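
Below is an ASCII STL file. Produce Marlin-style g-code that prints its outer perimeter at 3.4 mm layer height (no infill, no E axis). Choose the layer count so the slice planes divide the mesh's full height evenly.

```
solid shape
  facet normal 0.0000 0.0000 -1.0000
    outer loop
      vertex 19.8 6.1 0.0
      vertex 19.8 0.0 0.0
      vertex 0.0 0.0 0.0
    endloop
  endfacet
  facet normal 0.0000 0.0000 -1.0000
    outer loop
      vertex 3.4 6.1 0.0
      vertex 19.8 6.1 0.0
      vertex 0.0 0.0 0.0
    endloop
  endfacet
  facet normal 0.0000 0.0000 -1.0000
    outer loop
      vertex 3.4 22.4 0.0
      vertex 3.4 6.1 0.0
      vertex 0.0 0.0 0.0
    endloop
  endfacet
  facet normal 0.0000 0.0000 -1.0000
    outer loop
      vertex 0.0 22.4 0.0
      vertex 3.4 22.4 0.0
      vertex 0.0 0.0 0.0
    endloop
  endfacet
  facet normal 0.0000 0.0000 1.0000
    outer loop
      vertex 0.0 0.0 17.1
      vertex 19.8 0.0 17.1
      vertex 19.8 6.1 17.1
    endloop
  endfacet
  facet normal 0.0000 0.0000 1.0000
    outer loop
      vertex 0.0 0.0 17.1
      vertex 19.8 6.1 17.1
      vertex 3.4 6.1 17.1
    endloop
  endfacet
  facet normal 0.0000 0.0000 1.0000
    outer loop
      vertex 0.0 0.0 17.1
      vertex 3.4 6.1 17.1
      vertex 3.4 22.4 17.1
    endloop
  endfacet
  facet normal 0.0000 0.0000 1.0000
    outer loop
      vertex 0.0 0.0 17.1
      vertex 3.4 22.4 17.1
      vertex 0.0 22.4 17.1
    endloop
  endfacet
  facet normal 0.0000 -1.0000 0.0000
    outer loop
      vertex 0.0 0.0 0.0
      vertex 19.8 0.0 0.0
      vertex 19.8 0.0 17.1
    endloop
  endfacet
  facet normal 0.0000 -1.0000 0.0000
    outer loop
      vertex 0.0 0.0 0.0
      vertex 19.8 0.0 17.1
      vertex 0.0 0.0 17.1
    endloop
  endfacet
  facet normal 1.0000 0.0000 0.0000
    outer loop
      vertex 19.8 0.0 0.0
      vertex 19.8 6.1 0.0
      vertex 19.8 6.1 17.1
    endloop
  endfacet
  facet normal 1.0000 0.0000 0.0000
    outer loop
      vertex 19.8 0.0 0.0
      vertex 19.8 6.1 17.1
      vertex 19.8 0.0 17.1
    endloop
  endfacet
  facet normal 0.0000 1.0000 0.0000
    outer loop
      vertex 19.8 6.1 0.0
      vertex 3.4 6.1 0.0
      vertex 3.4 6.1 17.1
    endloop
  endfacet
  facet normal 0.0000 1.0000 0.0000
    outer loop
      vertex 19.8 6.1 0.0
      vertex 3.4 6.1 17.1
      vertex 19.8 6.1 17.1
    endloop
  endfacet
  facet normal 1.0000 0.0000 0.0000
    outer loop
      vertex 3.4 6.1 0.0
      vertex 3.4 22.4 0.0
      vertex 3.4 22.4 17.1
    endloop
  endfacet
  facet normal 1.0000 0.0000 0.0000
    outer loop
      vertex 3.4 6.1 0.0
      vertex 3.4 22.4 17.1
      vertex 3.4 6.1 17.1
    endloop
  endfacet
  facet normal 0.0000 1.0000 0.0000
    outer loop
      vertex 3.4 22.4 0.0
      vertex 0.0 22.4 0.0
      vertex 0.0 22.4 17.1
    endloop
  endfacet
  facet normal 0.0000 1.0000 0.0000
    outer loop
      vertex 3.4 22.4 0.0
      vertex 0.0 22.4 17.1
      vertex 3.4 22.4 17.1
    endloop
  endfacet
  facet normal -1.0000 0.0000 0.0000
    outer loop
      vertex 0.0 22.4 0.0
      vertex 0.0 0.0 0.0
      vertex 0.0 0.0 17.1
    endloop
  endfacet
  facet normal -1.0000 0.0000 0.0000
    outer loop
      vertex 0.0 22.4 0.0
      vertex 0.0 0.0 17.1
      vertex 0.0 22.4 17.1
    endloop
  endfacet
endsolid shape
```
; perimeter-only toolpath
G21 ; units = mm
G90 ; absolute positioning
G28 ; home
; layer 1
G0 Z3.4
G0 X0.0 Y0.0
G1 X19.8 Y0.0
G1 X19.8 Y6.1
G1 X3.4 Y6.1
G1 X3.4 Y22.4
G1 X0.0 Y22.4
G1 X0.0 Y0.0
; layer 2
G0 Z6.8
G0 X0.0 Y0.0
G1 X19.8 Y0.0
G1 X19.8 Y6.1
G1 X3.4 Y6.1
G1 X3.4 Y22.4
G1 X0.0 Y22.4
G1 X0.0 Y0.0
; layer 3
G0 Z10.3
G0 X0.0 Y0.0
G1 X19.8 Y0.0
G1 X19.8 Y6.1
G1 X3.4 Y6.1
G1 X3.4 Y22.4
G1 X0.0 Y22.4
G1 X0.0 Y0.0
; layer 4
G0 Z13.7
G0 X0.0 Y0.0
G1 X19.8 Y0.0
G1 X19.8 Y6.1
G1 X3.4 Y6.1
G1 X3.4 Y22.4
G1 X0.0 Y22.4
G1 X0.0 Y0.0
; layer 5
G0 Z17.1
G0 X0.0 Y0.0
G1 X19.8 Y0.0
G1 X19.8 Y6.1
G1 X3.4 Y6.1
G1 X3.4 Y22.4
G1 X0.0 Y22.4
G1 X0.0 Y0.0
M2 ; end

The solid is an L-shaped prism: outer 19.8 × 22.4 mm, arm thicknesses ≈ 6.1 mm (horizontal) and 3.4 mm (vertical), extruded 17.1 mm in z. Slicing at Δz = 3.4 mm — 5 equal slices spanning the solid's height, so layer i sits at z = i·h/5 — gives 5 non-empty perimeters. Each is a 6-segment closed polygon; G0 lifts to the layer z and rapids to the start vertex, then G1 traces the edges.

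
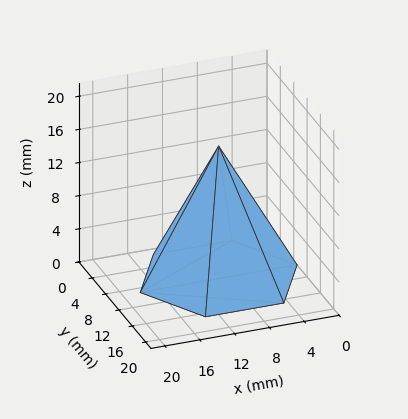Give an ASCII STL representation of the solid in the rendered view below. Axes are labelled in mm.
Reading the render: the shape is a regular 6-sided pyramid, base circumscribed radius ≈ 9 mm, apex at z ≈ 16 mm (dimensions read to the nearest mm from the axis ticks). For the STL, each face is triangulated and given an outward normal.

solid part
  facet normal 0.0000 0.0000 -1.0000
    outer loop
      vertex 4.50 16.79 0.00
      vertex 13.50 16.79 0.00
      vertex 18.00 9.00 0.00
    endloop
  endfacet
  facet normal 0.0000 0.0000 -1.0000
    outer loop
      vertex 0.00 9.00 0.00
      vertex 4.50 16.79 0.00
      vertex 18.00 9.00 0.00
    endloop
  endfacet
  facet normal 0.0000 0.0000 -1.0000
    outer loop
      vertex 4.50 1.21 0.00
      vertex 0.00 9.00 0.00
      vertex 18.00 9.00 0.00
    endloop
  endfacet
  facet normal 0.0000 0.0000 -1.0000
    outer loop
      vertex 13.50 1.21 0.00
      vertex 4.50 1.21 0.00
      vertex 18.00 9.00 0.00
    endloop
  endfacet
  facet normal 0.7785 0.4497 0.4379
    outer loop
      vertex 18.00 9.00 0.00
      vertex 13.50 16.79 0.00
      vertex 9.00 9.00 16.00
    endloop
  endfacet
  facet normal 0.0000 0.8991 0.4377
    outer loop
      vertex 13.50 16.79 0.00
      vertex 4.50 16.79 0.00
      vertex 9.00 9.00 16.00
    endloop
  endfacet
  facet normal -0.7785 0.4497 0.4379
    outer loop
      vertex 4.50 16.79 0.00
      vertex 0.00 9.00 0.00
      vertex 9.00 9.00 16.00
    endloop
  endfacet
  facet normal -0.7785 -0.4497 0.4379
    outer loop
      vertex 0.00 9.00 0.00
      vertex 4.50 1.21 0.00
      vertex 9.00 9.00 16.00
    endloop
  endfacet
  facet normal 0.0000 -0.8991 0.4377
    outer loop
      vertex 4.50 1.21 0.00
      vertex 13.50 1.21 0.00
      vertex 9.00 9.00 16.00
    endloop
  endfacet
  facet normal 0.7785 -0.4497 0.4379
    outer loop
      vertex 13.50 1.21 0.00
      vertex 18.00 9.00 0.00
      vertex 9.00 9.00 16.00
    endloop
  endfacet
endsolid part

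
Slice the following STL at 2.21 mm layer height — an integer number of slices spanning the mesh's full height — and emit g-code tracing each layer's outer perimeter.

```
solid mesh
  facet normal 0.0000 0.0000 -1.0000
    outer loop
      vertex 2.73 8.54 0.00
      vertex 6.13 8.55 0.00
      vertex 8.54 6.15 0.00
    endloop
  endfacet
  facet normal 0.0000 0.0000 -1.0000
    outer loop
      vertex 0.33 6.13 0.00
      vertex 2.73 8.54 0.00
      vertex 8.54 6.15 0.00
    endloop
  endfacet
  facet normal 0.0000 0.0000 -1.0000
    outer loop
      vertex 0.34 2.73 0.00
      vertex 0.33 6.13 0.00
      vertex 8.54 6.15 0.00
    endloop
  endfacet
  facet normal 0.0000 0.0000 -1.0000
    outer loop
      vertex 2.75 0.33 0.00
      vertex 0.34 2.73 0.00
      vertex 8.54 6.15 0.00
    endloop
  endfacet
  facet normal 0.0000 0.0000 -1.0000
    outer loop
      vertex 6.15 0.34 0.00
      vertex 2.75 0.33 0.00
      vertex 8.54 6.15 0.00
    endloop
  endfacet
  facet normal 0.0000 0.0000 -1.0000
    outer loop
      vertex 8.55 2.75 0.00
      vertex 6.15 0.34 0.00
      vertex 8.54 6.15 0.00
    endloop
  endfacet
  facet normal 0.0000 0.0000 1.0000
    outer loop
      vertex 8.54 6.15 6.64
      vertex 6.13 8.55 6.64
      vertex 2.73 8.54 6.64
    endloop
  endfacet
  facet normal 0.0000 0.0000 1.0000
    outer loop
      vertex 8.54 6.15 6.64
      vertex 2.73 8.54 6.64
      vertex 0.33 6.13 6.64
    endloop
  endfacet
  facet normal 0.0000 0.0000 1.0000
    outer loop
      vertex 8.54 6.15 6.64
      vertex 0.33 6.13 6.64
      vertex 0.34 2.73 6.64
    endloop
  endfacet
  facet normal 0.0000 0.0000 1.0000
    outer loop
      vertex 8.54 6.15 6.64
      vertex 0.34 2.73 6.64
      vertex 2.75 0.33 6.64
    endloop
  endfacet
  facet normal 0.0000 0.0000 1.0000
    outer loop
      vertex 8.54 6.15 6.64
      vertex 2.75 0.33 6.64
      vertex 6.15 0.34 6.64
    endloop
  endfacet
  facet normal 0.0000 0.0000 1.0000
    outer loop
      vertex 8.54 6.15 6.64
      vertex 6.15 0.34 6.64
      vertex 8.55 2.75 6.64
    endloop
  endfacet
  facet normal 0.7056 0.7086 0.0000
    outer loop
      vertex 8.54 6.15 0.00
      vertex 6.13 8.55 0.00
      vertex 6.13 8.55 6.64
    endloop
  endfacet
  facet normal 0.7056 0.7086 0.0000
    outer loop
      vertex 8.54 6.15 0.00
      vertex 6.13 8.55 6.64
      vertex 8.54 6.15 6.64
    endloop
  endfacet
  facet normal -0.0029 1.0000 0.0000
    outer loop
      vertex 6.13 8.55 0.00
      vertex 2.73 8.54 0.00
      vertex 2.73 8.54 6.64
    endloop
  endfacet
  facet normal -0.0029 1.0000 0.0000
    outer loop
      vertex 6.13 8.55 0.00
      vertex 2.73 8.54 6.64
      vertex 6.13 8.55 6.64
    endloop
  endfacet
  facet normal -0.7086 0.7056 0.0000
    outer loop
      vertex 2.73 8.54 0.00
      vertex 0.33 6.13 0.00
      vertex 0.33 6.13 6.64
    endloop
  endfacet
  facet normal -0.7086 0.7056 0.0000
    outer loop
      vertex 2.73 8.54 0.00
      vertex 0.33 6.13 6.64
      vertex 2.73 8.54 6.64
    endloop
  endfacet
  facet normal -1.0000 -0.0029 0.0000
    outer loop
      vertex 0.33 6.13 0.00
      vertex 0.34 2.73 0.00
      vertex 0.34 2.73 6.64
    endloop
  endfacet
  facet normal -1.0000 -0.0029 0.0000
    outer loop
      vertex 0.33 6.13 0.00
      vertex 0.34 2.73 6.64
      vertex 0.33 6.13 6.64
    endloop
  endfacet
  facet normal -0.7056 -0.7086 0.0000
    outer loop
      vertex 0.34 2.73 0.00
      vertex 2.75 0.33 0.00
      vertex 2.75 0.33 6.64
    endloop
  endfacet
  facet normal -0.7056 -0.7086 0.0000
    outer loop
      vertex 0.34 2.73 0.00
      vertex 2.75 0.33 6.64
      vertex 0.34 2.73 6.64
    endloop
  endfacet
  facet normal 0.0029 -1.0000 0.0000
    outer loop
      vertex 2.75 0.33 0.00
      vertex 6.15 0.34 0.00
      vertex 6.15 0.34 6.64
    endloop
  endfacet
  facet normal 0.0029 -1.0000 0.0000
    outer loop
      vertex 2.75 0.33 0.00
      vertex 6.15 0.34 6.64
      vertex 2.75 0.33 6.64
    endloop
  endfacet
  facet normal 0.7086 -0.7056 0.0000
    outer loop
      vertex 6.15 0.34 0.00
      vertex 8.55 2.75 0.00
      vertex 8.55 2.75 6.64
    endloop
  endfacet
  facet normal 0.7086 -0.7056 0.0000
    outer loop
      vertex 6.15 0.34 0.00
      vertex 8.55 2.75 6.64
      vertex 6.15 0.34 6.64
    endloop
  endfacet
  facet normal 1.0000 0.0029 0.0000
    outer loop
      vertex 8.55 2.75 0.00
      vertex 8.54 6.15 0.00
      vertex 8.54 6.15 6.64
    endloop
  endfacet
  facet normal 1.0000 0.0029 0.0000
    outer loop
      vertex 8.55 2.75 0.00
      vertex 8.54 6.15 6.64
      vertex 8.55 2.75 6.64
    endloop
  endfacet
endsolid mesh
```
; perimeter-only toolpath
G21 ; units = mm
G90 ; absolute positioning
G28 ; home
; layer 1
G0 Z2.21
G0 X8.54 Y6.15
G1 X6.13 Y8.55
G1 X2.73 Y8.54
G1 X0.33 Y6.13
G1 X0.34 Y2.73
G1 X2.75 Y0.33
G1 X6.15 Y0.34
G1 X8.55 Y2.75
G1 X8.54 Y6.15
; layer 2
G0 Z4.43
G0 X8.54 Y6.15
G1 X6.13 Y8.55
G1 X2.73 Y8.54
G1 X0.33 Y6.13
G1 X0.34 Y2.73
G1 X2.75 Y0.33
G1 X6.15 Y0.34
G1 X8.55 Y2.75
G1 X8.54 Y6.15
; layer 3
G0 Z6.64
G0 X8.54 Y6.15
G1 X6.13 Y8.55
G1 X2.73 Y8.54
G1 X0.33 Y6.13
G1 X0.34 Y2.73
G1 X2.75 Y0.33
G1 X6.15 Y0.34
G1 X8.55 Y2.75
G1 X8.54 Y6.15
M2 ; end

The solid is a regular 8-sided prism (a cylinder approximated with 8 flat sides), circumscribed radius ≈ 4.44 mm, height ≈ 6.64 mm. Slicing at Δz = 2.21 mm — 3 equal slices spanning the solid's height, so layer i sits at z = i·h/3 — gives 3 non-empty perimeters. Each is a 8-segment closed polygon; G0 lifts to the layer z and rapids to the start vertex, then G1 traces the edges.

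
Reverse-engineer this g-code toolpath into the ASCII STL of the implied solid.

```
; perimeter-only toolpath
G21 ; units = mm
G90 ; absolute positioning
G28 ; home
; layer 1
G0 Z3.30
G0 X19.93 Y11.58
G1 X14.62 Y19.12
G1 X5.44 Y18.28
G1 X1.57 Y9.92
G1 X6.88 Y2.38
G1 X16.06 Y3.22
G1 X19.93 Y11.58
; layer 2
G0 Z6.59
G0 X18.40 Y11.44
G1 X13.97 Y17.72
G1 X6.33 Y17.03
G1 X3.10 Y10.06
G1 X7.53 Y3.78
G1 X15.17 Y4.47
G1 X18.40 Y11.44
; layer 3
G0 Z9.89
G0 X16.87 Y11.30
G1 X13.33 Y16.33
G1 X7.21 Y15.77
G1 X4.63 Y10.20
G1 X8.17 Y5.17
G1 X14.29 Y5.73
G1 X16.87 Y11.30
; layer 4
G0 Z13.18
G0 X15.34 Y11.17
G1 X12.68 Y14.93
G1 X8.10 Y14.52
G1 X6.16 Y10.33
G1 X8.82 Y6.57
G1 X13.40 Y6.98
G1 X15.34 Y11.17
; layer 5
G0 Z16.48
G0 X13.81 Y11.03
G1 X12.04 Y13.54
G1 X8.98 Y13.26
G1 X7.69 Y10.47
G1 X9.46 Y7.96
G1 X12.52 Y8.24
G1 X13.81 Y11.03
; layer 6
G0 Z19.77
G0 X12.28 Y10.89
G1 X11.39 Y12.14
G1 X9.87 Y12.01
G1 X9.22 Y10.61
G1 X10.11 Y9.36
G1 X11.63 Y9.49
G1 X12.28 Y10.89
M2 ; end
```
solid part
  facet normal 0.0000 0.0000 -1.0000
    outer loop
      vertex 4.56 19.54 0.00
      vertex 15.26 20.51 0.00
      vertex 21.46 11.72 0.00
    endloop
  endfacet
  facet normal 0.0000 0.0000 -1.0000
    outer loop
      vertex 0.04 9.78 0.00
      vertex 4.56 19.54 0.00
      vertex 21.46 11.72 0.00
    endloop
  endfacet
  facet normal 0.0000 0.0000 -1.0000
    outer loop
      vertex 6.24 0.99 0.00
      vertex 0.04 9.78 0.00
      vertex 21.46 11.72 0.00
    endloop
  endfacet
  facet normal 0.0000 0.0000 -1.0000
    outer loop
      vertex 16.94 1.96 0.00
      vertex 6.24 0.99 0.00
      vertex 21.46 11.72 0.00
    endloop
  endfacet
  facet normal 0.7578 0.5345 0.3743
    outer loop
      vertex 21.46 11.72 0.00
      vertex 15.26 20.51 0.00
      vertex 10.75 10.75 23.07
    endloop
  endfacet
  facet normal -0.0837 0.9235 0.3743
    outer loop
      vertex 15.26 20.51 0.00
      vertex 4.56 19.54 0.00
      vertex 10.75 10.75 23.07
    endloop
  endfacet
  facet normal -0.8415 0.3897 0.3743
    outer loop
      vertex 4.56 19.54 0.00
      vertex 0.04 9.78 0.00
      vertex 10.75 10.75 23.07
    endloop
  endfacet
  facet normal -0.7578 -0.5345 0.3743
    outer loop
      vertex 0.04 9.78 0.00
      vertex 6.24 0.99 0.00
      vertex 10.75 10.75 23.07
    endloop
  endfacet
  facet normal 0.0837 -0.9235 0.3743
    outer loop
      vertex 6.24 0.99 0.00
      vertex 16.94 1.96 0.00
      vertex 10.75 10.75 23.07
    endloop
  endfacet
  facet normal 0.8415 -0.3897 0.3743
    outer loop
      vertex 16.94 1.96 0.00
      vertex 21.46 11.72 0.00
      vertex 10.75 10.75 23.07
    endloop
  endfacet
endsolid part

The G0 Z moves step by Δz≈3.30 mm. The G1 loops shrink linearly with z, so the solid tapers from its base footprint up to z≈23.1. Closing with a flat bottom cap and the tapered top and triangulating gives 10 facets — a regular 6-sided pyramid, base circumscribed radius ≈ 10.8 mm, apex at z ≈ 23.1 mm.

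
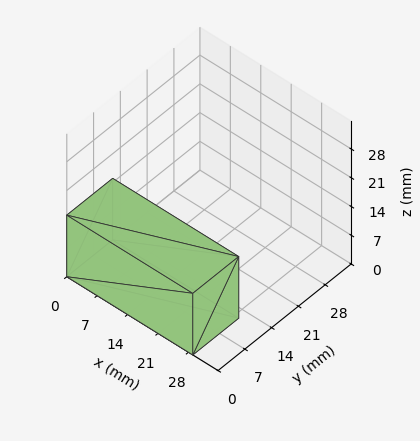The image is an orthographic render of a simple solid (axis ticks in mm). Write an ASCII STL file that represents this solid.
Reading the render: the shape is a rectangular box, roughly 29 × 12 mm footprint and 15 mm tall (dimensions read to the nearest mm from the axis ticks). For the STL, each face is triangulated and given an outward normal.

solid part
  facet normal 0.0000 0.0000 -1.0000
    outer loop
      vertex 29.00 12.00 0.00
      vertex 29.00 0.00 0.00
      vertex 0.00 0.00 0.00
    endloop
  endfacet
  facet normal 0.0000 0.0000 -1.0000
    outer loop
      vertex 0.00 12.00 0.00
      vertex 29.00 12.00 0.00
      vertex 0.00 0.00 0.00
    endloop
  endfacet
  facet normal 0.0000 0.0000 1.0000
    outer loop
      vertex 0.00 0.00 15.00
      vertex 29.00 0.00 15.00
      vertex 29.00 12.00 15.00
    endloop
  endfacet
  facet normal 0.0000 0.0000 1.0000
    outer loop
      vertex 0.00 0.00 15.00
      vertex 29.00 12.00 15.00
      vertex 0.00 12.00 15.00
    endloop
  endfacet
  facet normal 0.0000 -1.0000 0.0000
    outer loop
      vertex 0.00 0.00 0.00
      vertex 29.00 0.00 0.00
      vertex 29.00 0.00 15.00
    endloop
  endfacet
  facet normal 0.0000 -1.0000 0.0000
    outer loop
      vertex 0.00 0.00 0.00
      vertex 29.00 0.00 15.00
      vertex 0.00 0.00 15.00
    endloop
  endfacet
  facet normal 0.0000 1.0000 0.0000
    outer loop
      vertex 29.00 12.00 15.00
      vertex 29.00 12.00 0.00
      vertex 0.00 12.00 0.00
    endloop
  endfacet
  facet normal 0.0000 1.0000 0.0000
    outer loop
      vertex 0.00 12.00 15.00
      vertex 29.00 12.00 15.00
      vertex 0.00 12.00 0.00
    endloop
  endfacet
  facet normal -1.0000 0.0000 0.0000
    outer loop
      vertex 0.00 12.00 15.00
      vertex 0.00 12.00 0.00
      vertex 0.00 0.00 0.00
    endloop
  endfacet
  facet normal -1.0000 0.0000 0.0000
    outer loop
      vertex 0.00 0.00 15.00
      vertex 0.00 12.00 15.00
      vertex 0.00 0.00 0.00
    endloop
  endfacet
  facet normal 1.0000 0.0000 0.0000
    outer loop
      vertex 29.00 0.00 0.00
      vertex 29.00 12.00 0.00
      vertex 29.00 12.00 15.00
    endloop
  endfacet
  facet normal 1.0000 0.0000 0.0000
    outer loop
      vertex 29.00 0.00 0.00
      vertex 29.00 12.00 15.00
      vertex 29.00 0.00 15.00
    endloop
  endfacet
endsolid part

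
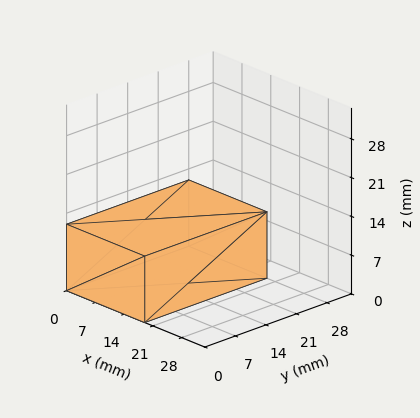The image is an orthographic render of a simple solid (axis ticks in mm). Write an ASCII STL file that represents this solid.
Reading the render: the shape is a rectangular box, roughly 19 × 28 mm footprint and 12 mm tall (dimensions read to the nearest mm from the axis ticks). For the STL, each face is triangulated and given an outward normal.

solid part
  facet normal 0.0000 0.0000 -1.0000
    outer loop
      vertex 19.0 28.0 0.0
      vertex 19.0 0.0 0.0
      vertex 0.0 0.0 0.0
    endloop
  endfacet
  facet normal 0.0000 0.0000 -1.0000
    outer loop
      vertex 0.0 28.0 0.0
      vertex 19.0 28.0 0.0
      vertex 0.0 0.0 0.0
    endloop
  endfacet
  facet normal 0.0000 0.0000 1.0000
    outer loop
      vertex 0.0 0.0 12.0
      vertex 19.0 0.0 12.0
      vertex 19.0 28.0 12.0
    endloop
  endfacet
  facet normal 0.0000 0.0000 1.0000
    outer loop
      vertex 0.0 0.0 12.0
      vertex 19.0 28.0 12.0
      vertex 0.0 28.0 12.0
    endloop
  endfacet
  facet normal 0.0000 -1.0000 0.0000
    outer loop
      vertex 0.0 0.0 0.0
      vertex 19.0 0.0 0.0
      vertex 19.0 0.0 12.0
    endloop
  endfacet
  facet normal 0.0000 -1.0000 0.0000
    outer loop
      vertex 0.0 0.0 0.0
      vertex 19.0 0.0 12.0
      vertex 0.0 0.0 12.0
    endloop
  endfacet
  facet normal 0.0000 1.0000 0.0000
    outer loop
      vertex 19.0 28.0 12.0
      vertex 19.0 28.0 0.0
      vertex 0.0 28.0 0.0
    endloop
  endfacet
  facet normal 0.0000 1.0000 0.0000
    outer loop
      vertex 0.0 28.0 12.0
      vertex 19.0 28.0 12.0
      vertex 0.0 28.0 0.0
    endloop
  endfacet
  facet normal -1.0000 0.0000 0.0000
    outer loop
      vertex 0.0 28.0 12.0
      vertex 0.0 28.0 0.0
      vertex 0.0 0.0 0.0
    endloop
  endfacet
  facet normal -1.0000 0.0000 0.0000
    outer loop
      vertex 0.0 0.0 12.0
      vertex 0.0 28.0 12.0
      vertex 0.0 0.0 0.0
    endloop
  endfacet
  facet normal 1.0000 0.0000 0.0000
    outer loop
      vertex 19.0 0.0 0.0
      vertex 19.0 28.0 0.0
      vertex 19.0 28.0 12.0
    endloop
  endfacet
  facet normal 1.0000 0.0000 0.0000
    outer loop
      vertex 19.0 0.0 0.0
      vertex 19.0 28.0 12.0
      vertex 19.0 0.0 12.0
    endloop
  endfacet
endsolid part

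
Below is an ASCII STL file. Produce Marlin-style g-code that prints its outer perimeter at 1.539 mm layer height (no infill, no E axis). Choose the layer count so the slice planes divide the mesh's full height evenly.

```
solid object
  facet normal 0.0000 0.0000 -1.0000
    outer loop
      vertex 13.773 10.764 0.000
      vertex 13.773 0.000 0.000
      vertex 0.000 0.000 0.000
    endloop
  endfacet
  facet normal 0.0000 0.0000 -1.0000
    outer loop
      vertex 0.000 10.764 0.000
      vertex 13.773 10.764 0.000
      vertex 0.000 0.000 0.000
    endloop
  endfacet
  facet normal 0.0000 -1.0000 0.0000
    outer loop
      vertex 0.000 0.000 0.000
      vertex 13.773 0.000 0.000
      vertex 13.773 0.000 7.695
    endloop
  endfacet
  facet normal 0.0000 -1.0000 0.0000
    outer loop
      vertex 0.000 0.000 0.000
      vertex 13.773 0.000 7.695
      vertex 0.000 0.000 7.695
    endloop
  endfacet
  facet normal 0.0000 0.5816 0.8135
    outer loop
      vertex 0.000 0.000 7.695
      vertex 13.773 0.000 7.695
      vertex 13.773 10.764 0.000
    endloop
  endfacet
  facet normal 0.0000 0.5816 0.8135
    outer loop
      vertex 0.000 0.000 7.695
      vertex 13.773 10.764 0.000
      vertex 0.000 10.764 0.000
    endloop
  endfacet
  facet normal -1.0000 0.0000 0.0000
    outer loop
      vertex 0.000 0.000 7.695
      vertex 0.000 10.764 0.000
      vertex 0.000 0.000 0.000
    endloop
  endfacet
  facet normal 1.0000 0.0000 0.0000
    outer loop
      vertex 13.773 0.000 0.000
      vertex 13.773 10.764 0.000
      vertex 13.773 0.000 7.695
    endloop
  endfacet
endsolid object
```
; perimeter-only toolpath
G21 ; units = mm
G90 ; absolute positioning
G28 ; home
; layer 1
G0 Z1.539
G0 X0.000 Y0.000
G1 X13.773 Y0.000
G1 X13.773 Y8.611
G1 X0.000 Y8.611
G1 X0.000 Y0.000
; layer 2
G0 Z3.078
G0 X0.000 Y0.000
G1 X13.773 Y0.000
G1 X13.773 Y6.458
G1 X0.000 Y6.458
G1 X0.000 Y0.000
; layer 3
G0 Z4.617
G0 X0.000 Y0.000
G1 X13.773 Y0.000
G1 X13.773 Y4.306
G1 X0.000 Y4.306
G1 X0.000 Y0.000
; layer 4
G0 Z6.156
G0 X0.000 Y0.000
G1 X13.773 Y0.000
G1 X13.773 Y2.153
G1 X0.000 Y2.153
G1 X0.000 Y0.000
M2 ; end

The solid is a wedge (ramp): 13.8 × 10.8 mm base, rising to 7.7 mm along the y=0 edge and sloping linearly to z=0 at y=10.8. Slicing at Δz = 1.539 mm — 5 equal slices spanning the solid's height, so layer i sits at z = i·h/5 — gives 4 non-empty perimeters. Each is a 4-segment closed polygon; G0 lifts to the layer z and rapids to the start vertex, then G1 traces the edges. The cross-section shrinks linearly with z (the slice at the apex is degenerate and omitted).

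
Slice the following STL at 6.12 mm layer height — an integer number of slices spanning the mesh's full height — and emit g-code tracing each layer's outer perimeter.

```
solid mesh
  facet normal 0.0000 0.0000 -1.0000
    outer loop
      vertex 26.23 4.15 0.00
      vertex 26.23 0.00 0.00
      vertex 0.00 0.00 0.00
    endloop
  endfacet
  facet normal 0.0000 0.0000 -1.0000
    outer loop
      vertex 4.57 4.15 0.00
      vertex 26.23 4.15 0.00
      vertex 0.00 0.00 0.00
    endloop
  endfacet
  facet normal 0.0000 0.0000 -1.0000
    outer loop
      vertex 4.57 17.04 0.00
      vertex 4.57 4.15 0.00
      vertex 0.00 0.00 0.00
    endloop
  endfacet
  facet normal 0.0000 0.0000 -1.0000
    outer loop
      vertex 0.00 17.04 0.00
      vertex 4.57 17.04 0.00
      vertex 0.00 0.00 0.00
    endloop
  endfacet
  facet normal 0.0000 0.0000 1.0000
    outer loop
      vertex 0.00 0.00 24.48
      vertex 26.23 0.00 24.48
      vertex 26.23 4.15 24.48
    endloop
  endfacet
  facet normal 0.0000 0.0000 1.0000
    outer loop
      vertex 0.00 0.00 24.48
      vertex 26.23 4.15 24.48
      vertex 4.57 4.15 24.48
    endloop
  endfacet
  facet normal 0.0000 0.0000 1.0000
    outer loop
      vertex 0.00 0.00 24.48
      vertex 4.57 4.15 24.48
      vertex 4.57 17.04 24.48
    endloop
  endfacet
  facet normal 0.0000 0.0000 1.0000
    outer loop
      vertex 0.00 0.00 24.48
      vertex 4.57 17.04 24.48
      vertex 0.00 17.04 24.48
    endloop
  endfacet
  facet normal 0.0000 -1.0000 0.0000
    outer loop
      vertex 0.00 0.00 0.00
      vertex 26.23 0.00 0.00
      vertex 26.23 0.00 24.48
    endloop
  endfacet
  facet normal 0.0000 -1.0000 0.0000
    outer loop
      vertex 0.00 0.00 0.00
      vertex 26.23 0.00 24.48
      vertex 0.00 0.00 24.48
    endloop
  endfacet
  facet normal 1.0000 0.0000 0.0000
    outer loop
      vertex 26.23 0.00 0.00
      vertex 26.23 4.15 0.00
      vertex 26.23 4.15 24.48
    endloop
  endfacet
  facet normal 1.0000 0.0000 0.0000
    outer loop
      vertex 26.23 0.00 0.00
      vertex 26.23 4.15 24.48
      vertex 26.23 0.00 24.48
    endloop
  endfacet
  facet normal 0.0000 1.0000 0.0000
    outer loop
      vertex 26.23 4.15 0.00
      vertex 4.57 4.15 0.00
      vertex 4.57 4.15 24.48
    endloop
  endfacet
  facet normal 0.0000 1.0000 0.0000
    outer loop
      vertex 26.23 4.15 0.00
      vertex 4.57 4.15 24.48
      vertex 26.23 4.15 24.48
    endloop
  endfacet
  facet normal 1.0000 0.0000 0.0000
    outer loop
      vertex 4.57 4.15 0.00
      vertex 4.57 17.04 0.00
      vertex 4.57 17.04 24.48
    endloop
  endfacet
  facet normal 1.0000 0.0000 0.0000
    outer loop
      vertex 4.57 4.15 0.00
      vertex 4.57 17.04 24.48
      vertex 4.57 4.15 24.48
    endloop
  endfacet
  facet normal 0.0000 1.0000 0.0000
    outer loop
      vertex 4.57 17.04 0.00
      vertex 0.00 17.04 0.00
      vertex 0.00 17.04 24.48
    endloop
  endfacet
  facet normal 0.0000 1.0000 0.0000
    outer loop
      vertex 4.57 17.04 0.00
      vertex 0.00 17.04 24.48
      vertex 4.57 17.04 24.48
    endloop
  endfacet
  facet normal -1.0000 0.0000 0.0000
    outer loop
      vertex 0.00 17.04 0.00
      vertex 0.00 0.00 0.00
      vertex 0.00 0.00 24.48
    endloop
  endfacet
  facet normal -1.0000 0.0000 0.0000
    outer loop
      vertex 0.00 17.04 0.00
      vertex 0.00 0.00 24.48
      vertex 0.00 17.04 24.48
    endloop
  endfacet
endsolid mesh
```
; perimeter-only toolpath
G21 ; units = mm
G90 ; absolute positioning
G28 ; home
; layer 1
G0 Z6.12
G0 X0.00 Y0.00
G1 X26.23 Y0.00
G1 X26.23 Y4.15
G1 X4.57 Y4.15
G1 X4.57 Y17.04
G1 X0.00 Y17.04
G1 X0.00 Y0.00
; layer 2
G0 Z12.24
G0 X0.00 Y0.00
G1 X26.23 Y0.00
G1 X26.23 Y4.15
G1 X4.57 Y4.15
G1 X4.57 Y17.04
G1 X0.00 Y17.04
G1 X0.00 Y0.00
; layer 3
G0 Z18.36
G0 X0.00 Y0.00
G1 X26.23 Y0.00
G1 X26.23 Y4.15
G1 X4.57 Y4.15
G1 X4.57 Y17.04
G1 X0.00 Y17.04
G1 X0.00 Y0.00
; layer 4
G0 Z24.48
G0 X0.00 Y0.00
G1 X26.23 Y0.00
G1 X26.23 Y4.15
G1 X4.57 Y4.15
G1 X4.57 Y17.04
G1 X0.00 Y17.04
G1 X0.00 Y0.00
M2 ; end

The solid is an L-shaped prism: outer 26.2 × 17 mm, arm thicknesses ≈ 4.15 mm (horizontal) and 4.57 mm (vertical), extruded 24.5 mm in z. Slicing at Δz = 6.12 mm — 4 equal slices spanning the solid's height, so layer i sits at z = i·h/4 — gives 4 non-empty perimeters. Each is a 6-segment closed polygon; G0 lifts to the layer z and rapids to the start vertex, then G1 traces the edges.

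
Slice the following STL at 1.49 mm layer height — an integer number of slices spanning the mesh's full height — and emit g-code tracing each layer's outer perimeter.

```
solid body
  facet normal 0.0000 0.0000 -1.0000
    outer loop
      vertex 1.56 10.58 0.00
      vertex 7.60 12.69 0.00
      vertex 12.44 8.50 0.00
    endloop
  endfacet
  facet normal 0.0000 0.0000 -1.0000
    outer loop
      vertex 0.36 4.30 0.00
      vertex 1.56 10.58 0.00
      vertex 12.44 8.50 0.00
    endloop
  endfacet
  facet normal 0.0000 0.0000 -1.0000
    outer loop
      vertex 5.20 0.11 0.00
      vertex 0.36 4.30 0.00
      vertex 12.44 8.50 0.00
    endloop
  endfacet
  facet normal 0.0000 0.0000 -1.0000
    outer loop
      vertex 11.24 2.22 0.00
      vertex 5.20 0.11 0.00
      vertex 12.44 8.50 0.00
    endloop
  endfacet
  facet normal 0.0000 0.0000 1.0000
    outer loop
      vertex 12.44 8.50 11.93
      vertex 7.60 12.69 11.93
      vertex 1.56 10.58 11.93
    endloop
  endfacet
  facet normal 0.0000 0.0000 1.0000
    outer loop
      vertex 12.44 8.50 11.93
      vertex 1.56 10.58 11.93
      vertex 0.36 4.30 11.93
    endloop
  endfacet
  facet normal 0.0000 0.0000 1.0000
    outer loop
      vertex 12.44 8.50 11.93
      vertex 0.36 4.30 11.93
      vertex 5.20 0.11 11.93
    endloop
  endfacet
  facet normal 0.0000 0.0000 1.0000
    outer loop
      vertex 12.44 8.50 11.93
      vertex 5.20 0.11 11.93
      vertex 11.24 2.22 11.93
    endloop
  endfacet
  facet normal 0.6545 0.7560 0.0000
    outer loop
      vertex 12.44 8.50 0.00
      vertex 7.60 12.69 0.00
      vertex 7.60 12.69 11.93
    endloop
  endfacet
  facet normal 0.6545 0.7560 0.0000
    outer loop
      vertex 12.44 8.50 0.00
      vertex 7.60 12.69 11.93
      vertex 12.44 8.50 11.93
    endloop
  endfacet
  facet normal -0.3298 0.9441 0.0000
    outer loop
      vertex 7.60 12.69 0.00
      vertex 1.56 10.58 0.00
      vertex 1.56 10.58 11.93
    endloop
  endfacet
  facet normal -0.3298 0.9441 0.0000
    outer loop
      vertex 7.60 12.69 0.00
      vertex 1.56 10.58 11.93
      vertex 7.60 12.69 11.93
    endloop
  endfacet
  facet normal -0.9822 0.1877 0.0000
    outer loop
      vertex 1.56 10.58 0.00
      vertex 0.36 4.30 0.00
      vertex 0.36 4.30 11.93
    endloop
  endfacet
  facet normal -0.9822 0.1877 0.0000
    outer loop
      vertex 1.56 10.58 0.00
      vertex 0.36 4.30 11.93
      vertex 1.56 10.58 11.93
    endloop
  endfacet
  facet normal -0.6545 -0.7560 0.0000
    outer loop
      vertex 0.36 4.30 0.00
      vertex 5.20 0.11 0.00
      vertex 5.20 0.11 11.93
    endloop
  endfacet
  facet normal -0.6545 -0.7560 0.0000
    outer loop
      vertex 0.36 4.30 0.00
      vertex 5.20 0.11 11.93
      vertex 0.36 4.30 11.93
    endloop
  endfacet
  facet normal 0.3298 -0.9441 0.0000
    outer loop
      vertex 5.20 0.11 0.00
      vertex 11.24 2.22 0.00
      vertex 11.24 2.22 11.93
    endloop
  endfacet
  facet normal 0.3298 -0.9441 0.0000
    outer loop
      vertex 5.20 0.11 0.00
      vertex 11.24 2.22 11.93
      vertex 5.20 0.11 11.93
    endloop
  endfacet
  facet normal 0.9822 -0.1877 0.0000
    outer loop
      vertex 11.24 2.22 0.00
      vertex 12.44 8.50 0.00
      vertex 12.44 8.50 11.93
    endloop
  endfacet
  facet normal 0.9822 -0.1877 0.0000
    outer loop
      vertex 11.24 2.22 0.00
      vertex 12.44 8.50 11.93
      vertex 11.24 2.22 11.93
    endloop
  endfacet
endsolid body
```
; perimeter-only toolpath
G21 ; units = mm
G90 ; absolute positioning
G28 ; home
; layer 1
G0 Z1.49
G0 X12.44 Y8.50
G1 X7.60 Y12.69
G1 X1.56 Y10.58
G1 X0.36 Y4.30
G1 X5.20 Y0.11
G1 X11.24 Y2.22
G1 X12.44 Y8.50
; layer 2
G0 Z2.98
G0 X12.44 Y8.50
G1 X7.60 Y12.69
G1 X1.56 Y10.58
G1 X0.36 Y4.30
G1 X5.20 Y0.11
G1 X11.24 Y2.22
G1 X12.44 Y8.50
; layer 3
G0 Z4.47
G0 X12.44 Y8.50
G1 X7.60 Y12.69
G1 X1.56 Y10.58
G1 X0.36 Y4.30
G1 X5.20 Y0.11
G1 X11.24 Y2.22
G1 X12.44 Y8.50
; layer 4
G0 Z5.96
G0 X12.44 Y8.50
G1 X7.60 Y12.69
G1 X1.56 Y10.58
G1 X0.36 Y4.30
G1 X5.20 Y0.11
G1 X11.24 Y2.22
G1 X12.44 Y8.50
; layer 5
G0 Z7.46
G0 X12.44 Y8.50
G1 X7.60 Y12.69
G1 X1.56 Y10.58
G1 X0.36 Y4.30
G1 X5.20 Y0.11
G1 X11.24 Y2.22
G1 X12.44 Y8.50
; layer 6
G0 Z8.95
G0 X12.44 Y8.50
G1 X7.60 Y12.69
G1 X1.56 Y10.58
G1 X0.36 Y4.30
G1 X5.20 Y0.11
G1 X11.24 Y2.22
G1 X12.44 Y8.50
; layer 7
G0 Z10.44
G0 X12.44 Y8.50
G1 X7.60 Y12.69
G1 X1.56 Y10.58
G1 X0.36 Y4.30
G1 X5.20 Y0.11
G1 X11.24 Y2.22
G1 X12.44 Y8.50
; layer 8
G0 Z11.93
G0 X12.44 Y8.50
G1 X7.60 Y12.69
G1 X1.56 Y10.58
G1 X0.36 Y4.30
G1 X5.20 Y0.11
G1 X11.24 Y2.22
G1 X12.44 Y8.50
M2 ; end

The solid is a regular 6-sided prism (a cylinder approximated with 6 flat sides), circumscribed radius ≈ 6.4 mm, height ≈ 11.9 mm. Slicing at Δz = 1.49 mm — 8 equal slices spanning the solid's height, so layer i sits at z = i·h/8 — gives 8 non-empty perimeters. Each is a 6-segment closed polygon; G0 lifts to the layer z and rapids to the start vertex, then G1 traces the edges.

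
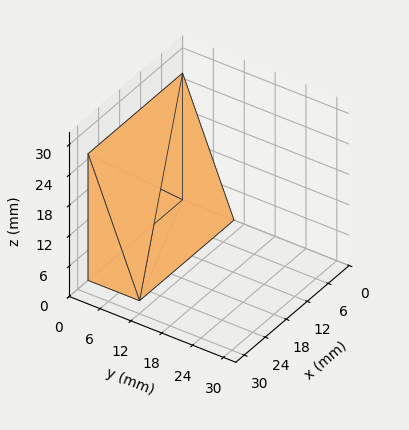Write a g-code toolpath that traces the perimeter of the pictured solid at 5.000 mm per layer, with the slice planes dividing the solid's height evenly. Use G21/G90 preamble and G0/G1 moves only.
Reading the render: the shape is a wedge (ramp): 27 × 10 mm base, rising to 25 mm along the y=0 edge and sloping linearly to z=0 at y=10 (dimensions read to the nearest mm from the axis ticks). For the g-code, the solid's height is divided into equal slices at the stated Δz and each level perimeter traced with G1 moves after a G0 lift.

; perimeter-only toolpath
G21 ; units = mm
G90 ; absolute positioning
G28 ; home
; layer 1
G0 Z5.000
G0 X0.000 Y0.000
G1 X27.000 Y0.000
G1 X27.000 Y8.000
G1 X0.000 Y8.000
G1 X0.000 Y0.000
; layer 2
G0 Z10.000
G0 X0.000 Y0.000
G1 X27.000 Y0.000
G1 X27.000 Y6.000
G1 X0.000 Y6.000
G1 X0.000 Y0.000
; layer 3
G0 Z15.000
G0 X0.000 Y0.000
G1 X27.000 Y0.000
G1 X27.000 Y4.000
G1 X0.000 Y4.000
G1 X0.000 Y0.000
; layer 4
G0 Z20.000
G0 X0.000 Y0.000
G1 X27.000 Y0.000
G1 X27.000 Y2.000
G1 X0.000 Y2.000
G1 X0.000 Y0.000
M2 ; end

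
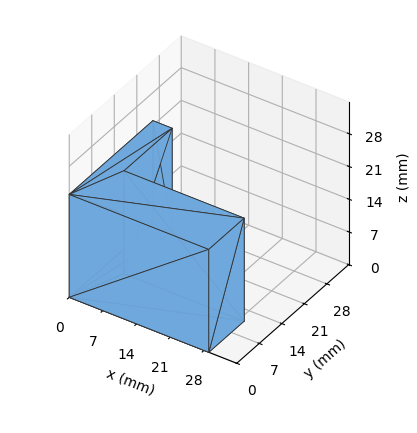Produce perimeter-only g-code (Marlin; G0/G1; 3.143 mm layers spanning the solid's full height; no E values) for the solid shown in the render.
Reading the render: the shape is an L-shaped prism: outer 29 × 26 mm, arm thicknesses ≈ 11 mm (horizontal) and 4 mm (vertical), extruded 22 mm in z (dimensions read to the nearest mm from the axis ticks). For the g-code, the solid's height is divided into equal slices at the stated Δz and each level perimeter traced with G1 moves after a G0 lift.

; perimeter-only toolpath
G21 ; units = mm
G90 ; absolute positioning
G28 ; home
; layer 1
G0 Z3.143
G0 X0.000 Y0.000
G1 X29.000 Y0.000
G1 X29.000 Y11.000
G1 X4.000 Y11.000
G1 X4.000 Y26.000
G1 X0.000 Y26.000
G1 X0.000 Y0.000
; layer 2
G0 Z6.286
G0 X0.000 Y0.000
G1 X29.000 Y0.000
G1 X29.000 Y11.000
G1 X4.000 Y11.000
G1 X4.000 Y26.000
G1 X0.000 Y26.000
G1 X0.000 Y0.000
; layer 3
G0 Z9.429
G0 X0.000 Y0.000
G1 X29.000 Y0.000
G1 X29.000 Y11.000
G1 X4.000 Y11.000
G1 X4.000 Y26.000
G1 X0.000 Y26.000
G1 X0.000 Y0.000
; layer 4
G0 Z12.571
G0 X0.000 Y0.000
G1 X29.000 Y0.000
G1 X29.000 Y11.000
G1 X4.000 Y11.000
G1 X4.000 Y26.000
G1 X0.000 Y26.000
G1 X0.000 Y0.000
; layer 5
G0 Z15.714
G0 X0.000 Y0.000
G1 X29.000 Y0.000
G1 X29.000 Y11.000
G1 X4.000 Y11.000
G1 X4.000 Y26.000
G1 X0.000 Y26.000
G1 X0.000 Y0.000
; layer 6
G0 Z18.857
G0 X0.000 Y0.000
G1 X29.000 Y0.000
G1 X29.000 Y11.000
G1 X4.000 Y11.000
G1 X4.000 Y26.000
G1 X0.000 Y26.000
G1 X0.000 Y0.000
; layer 7
G0 Z22.000
G0 X0.000 Y0.000
G1 X29.000 Y0.000
G1 X29.000 Y11.000
G1 X4.000 Y11.000
G1 X4.000 Y26.000
G1 X0.000 Y26.000
G1 X0.000 Y0.000
M2 ; end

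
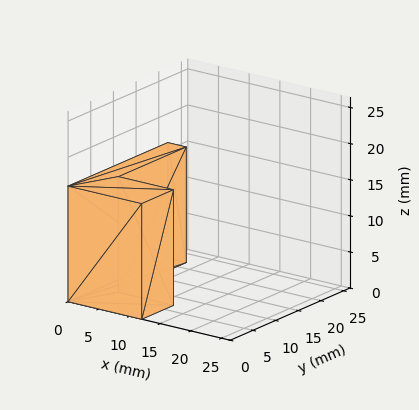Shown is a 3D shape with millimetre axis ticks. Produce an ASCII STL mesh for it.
Reading the render: the shape is an L-shaped prism: outer 12 × 22 mm, arm thicknesses ≈ 7 mm (horizontal) and 3 mm (vertical), extruded 16 mm in z (dimensions read to the nearest mm from the axis ticks). For the STL, each face is triangulated and given an outward normal.

solid part
  facet normal 0.0000 0.0000 -1.0000
    outer loop
      vertex 12.00 7.00 0.00
      vertex 12.00 0.00 0.00
      vertex 0.00 0.00 0.00
    endloop
  endfacet
  facet normal 0.0000 0.0000 -1.0000
    outer loop
      vertex 3.00 7.00 0.00
      vertex 12.00 7.00 0.00
      vertex 0.00 0.00 0.00
    endloop
  endfacet
  facet normal 0.0000 0.0000 -1.0000
    outer loop
      vertex 3.00 22.00 0.00
      vertex 3.00 7.00 0.00
      vertex 0.00 0.00 0.00
    endloop
  endfacet
  facet normal 0.0000 0.0000 -1.0000
    outer loop
      vertex 0.00 22.00 0.00
      vertex 3.00 22.00 0.00
      vertex 0.00 0.00 0.00
    endloop
  endfacet
  facet normal 0.0000 0.0000 1.0000
    outer loop
      vertex 0.00 0.00 16.00
      vertex 12.00 0.00 16.00
      vertex 12.00 7.00 16.00
    endloop
  endfacet
  facet normal 0.0000 0.0000 1.0000
    outer loop
      vertex 0.00 0.00 16.00
      vertex 12.00 7.00 16.00
      vertex 3.00 7.00 16.00
    endloop
  endfacet
  facet normal 0.0000 0.0000 1.0000
    outer loop
      vertex 0.00 0.00 16.00
      vertex 3.00 7.00 16.00
      vertex 3.00 22.00 16.00
    endloop
  endfacet
  facet normal 0.0000 0.0000 1.0000
    outer loop
      vertex 0.00 0.00 16.00
      vertex 3.00 22.00 16.00
      vertex 0.00 22.00 16.00
    endloop
  endfacet
  facet normal 0.0000 -1.0000 0.0000
    outer loop
      vertex 0.00 0.00 0.00
      vertex 12.00 0.00 0.00
      vertex 12.00 0.00 16.00
    endloop
  endfacet
  facet normal 0.0000 -1.0000 0.0000
    outer loop
      vertex 0.00 0.00 0.00
      vertex 12.00 0.00 16.00
      vertex 0.00 0.00 16.00
    endloop
  endfacet
  facet normal 1.0000 0.0000 0.0000
    outer loop
      vertex 12.00 0.00 0.00
      vertex 12.00 7.00 0.00
      vertex 12.00 7.00 16.00
    endloop
  endfacet
  facet normal 1.0000 0.0000 0.0000
    outer loop
      vertex 12.00 0.00 0.00
      vertex 12.00 7.00 16.00
      vertex 12.00 0.00 16.00
    endloop
  endfacet
  facet normal 0.0000 1.0000 0.0000
    outer loop
      vertex 12.00 7.00 0.00
      vertex 3.00 7.00 0.00
      vertex 3.00 7.00 16.00
    endloop
  endfacet
  facet normal 0.0000 1.0000 0.0000
    outer loop
      vertex 12.00 7.00 0.00
      vertex 3.00 7.00 16.00
      vertex 12.00 7.00 16.00
    endloop
  endfacet
  facet normal 1.0000 0.0000 0.0000
    outer loop
      vertex 3.00 7.00 0.00
      vertex 3.00 22.00 0.00
      vertex 3.00 22.00 16.00
    endloop
  endfacet
  facet normal 1.0000 0.0000 0.0000
    outer loop
      vertex 3.00 7.00 0.00
      vertex 3.00 22.00 16.00
      vertex 3.00 7.00 16.00
    endloop
  endfacet
  facet normal 0.0000 1.0000 0.0000
    outer loop
      vertex 3.00 22.00 0.00
      vertex 0.00 22.00 0.00
      vertex 0.00 22.00 16.00
    endloop
  endfacet
  facet normal 0.0000 1.0000 0.0000
    outer loop
      vertex 3.00 22.00 0.00
      vertex 0.00 22.00 16.00
      vertex 3.00 22.00 16.00
    endloop
  endfacet
  facet normal -1.0000 0.0000 0.0000
    outer loop
      vertex 0.00 22.00 0.00
      vertex 0.00 0.00 0.00
      vertex 0.00 0.00 16.00
    endloop
  endfacet
  facet normal -1.0000 0.0000 0.0000
    outer loop
      vertex 0.00 22.00 0.00
      vertex 0.00 0.00 16.00
      vertex 0.00 22.00 16.00
    endloop
  endfacet
endsolid part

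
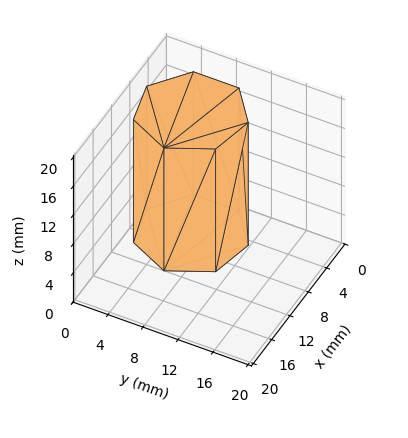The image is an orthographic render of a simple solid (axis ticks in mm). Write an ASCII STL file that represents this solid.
Reading the render: the shape is a regular 7-sided prism (a cylinder approximated with 7 flat sides), circumscribed radius ≈ 6 mm, height ≈ 17 mm (dimensions read to the nearest mm from the axis ticks). For the STL, each face is triangulated and given an outward normal.

solid part
  facet normal 0.0000 0.0000 -1.0000
    outer loop
      vertex 4.7 11.8 0.0
      vertex 9.7 10.7 0.0
      vertex 12.0 6.0 0.0
    endloop
  endfacet
  facet normal 0.0000 0.0000 -1.0000
    outer loop
      vertex 0.6 8.6 0.0
      vertex 4.7 11.8 0.0
      vertex 12.0 6.0 0.0
    endloop
  endfacet
  facet normal 0.0000 0.0000 -1.0000
    outer loop
      vertex 0.6 3.4 0.0
      vertex 0.6 8.6 0.0
      vertex 12.0 6.0 0.0
    endloop
  endfacet
  facet normal 0.0000 0.0000 -1.0000
    outer loop
      vertex 4.7 0.2 0.0
      vertex 0.6 3.4 0.0
      vertex 12.0 6.0 0.0
    endloop
  endfacet
  facet normal 0.0000 0.0000 -1.0000
    outer loop
      vertex 9.7 1.3 0.0
      vertex 4.7 0.2 0.0
      vertex 12.0 6.0 0.0
    endloop
  endfacet
  facet normal 0.0000 0.0000 1.0000
    outer loop
      vertex 12.0 6.0 17.0
      vertex 9.7 10.7 17.0
      vertex 4.7 11.8 17.0
    endloop
  endfacet
  facet normal 0.0000 0.0000 1.0000
    outer loop
      vertex 12.0 6.0 17.0
      vertex 4.7 11.8 17.0
      vertex 0.6 8.6 17.0
    endloop
  endfacet
  facet normal 0.0000 0.0000 1.0000
    outer loop
      vertex 12.0 6.0 17.0
      vertex 0.6 8.6 17.0
      vertex 0.6 3.4 17.0
    endloop
  endfacet
  facet normal 0.0000 0.0000 1.0000
    outer loop
      vertex 12.0 6.0 17.0
      vertex 0.6 3.4 17.0
      vertex 4.7 0.2 17.0
    endloop
  endfacet
  facet normal 0.0000 0.0000 1.0000
    outer loop
      vertex 12.0 6.0 17.0
      vertex 4.7 0.2 17.0
      vertex 9.7 1.3 17.0
    endloop
  endfacet
  facet normal 0.8982 0.4396 0.0000
    outer loop
      vertex 12.0 6.0 0.0
      vertex 9.7 10.7 0.0
      vertex 9.7 10.7 17.0
    endloop
  endfacet
  facet normal 0.8982 0.4396 0.0000
    outer loop
      vertex 12.0 6.0 0.0
      vertex 9.7 10.7 17.0
      vertex 12.0 6.0 17.0
    endloop
  endfacet
  facet normal 0.2149 0.9766 0.0000
    outer loop
      vertex 9.7 10.7 0.0
      vertex 4.7 11.8 0.0
      vertex 4.7 11.8 17.0
    endloop
  endfacet
  facet normal 0.2149 0.9766 0.0000
    outer loop
      vertex 9.7 10.7 0.0
      vertex 4.7 11.8 17.0
      vertex 9.7 10.7 17.0
    endloop
  endfacet
  facet normal -0.6153 0.7883 0.0000
    outer loop
      vertex 4.7 11.8 0.0
      vertex 0.6 8.6 0.0
      vertex 0.6 8.6 17.0
    endloop
  endfacet
  facet normal -0.6153 0.7883 0.0000
    outer loop
      vertex 4.7 11.8 0.0
      vertex 0.6 8.6 17.0
      vertex 4.7 11.8 17.0
    endloop
  endfacet
  facet normal -1.0000 0.0000 0.0000
    outer loop
      vertex 0.6 8.6 0.0
      vertex 0.6 3.4 0.0
      vertex 0.6 3.4 17.0
    endloop
  endfacet
  facet normal -1.0000 0.0000 0.0000
    outer loop
      vertex 0.6 8.6 0.0
      vertex 0.6 3.4 17.0
      vertex 0.6 8.6 17.0
    endloop
  endfacet
  facet normal -0.6153 -0.7883 0.0000
    outer loop
      vertex 0.6 3.4 0.0
      vertex 4.7 0.2 0.0
      vertex 4.7 0.2 17.0
    endloop
  endfacet
  facet normal -0.6153 -0.7883 0.0000
    outer loop
      vertex 0.6 3.4 0.0
      vertex 4.7 0.2 17.0
      vertex 0.6 3.4 17.0
    endloop
  endfacet
  facet normal 0.2149 -0.9766 0.0000
    outer loop
      vertex 4.7 0.2 0.0
      vertex 9.7 1.3 0.0
      vertex 9.7 1.3 17.0
    endloop
  endfacet
  facet normal 0.2149 -0.9766 0.0000
    outer loop
      vertex 4.7 0.2 0.0
      vertex 9.7 1.3 17.0
      vertex 4.7 0.2 17.0
    endloop
  endfacet
  facet normal 0.8982 -0.4396 0.0000
    outer loop
      vertex 9.7 1.3 0.0
      vertex 12.0 6.0 0.0
      vertex 12.0 6.0 17.0
    endloop
  endfacet
  facet normal 0.8982 -0.4396 0.0000
    outer loop
      vertex 9.7 1.3 0.0
      vertex 12.0 6.0 17.0
      vertex 9.7 1.3 17.0
    endloop
  endfacet
endsolid part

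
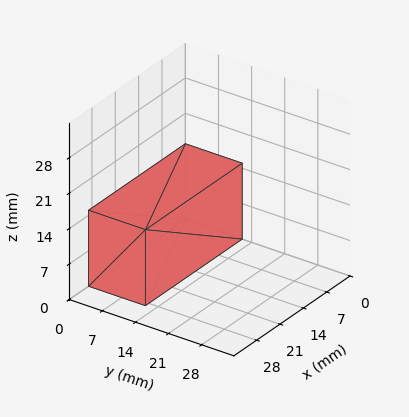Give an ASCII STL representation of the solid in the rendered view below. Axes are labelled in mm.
Reading the render: the shape is a rectangular box, roughly 29 × 12 mm footprint and 15 mm tall (dimensions read to the nearest mm from the axis ticks). For the STL, each face is triangulated and given an outward normal.

solid part
  facet normal 0.0000 0.0000 -1.0000
    outer loop
      vertex 29.0 12.0 0.0
      vertex 29.0 0.0 0.0
      vertex 0.0 0.0 0.0
    endloop
  endfacet
  facet normal 0.0000 0.0000 -1.0000
    outer loop
      vertex 0.0 12.0 0.0
      vertex 29.0 12.0 0.0
      vertex 0.0 0.0 0.0
    endloop
  endfacet
  facet normal 0.0000 0.0000 1.0000
    outer loop
      vertex 0.0 0.0 15.0
      vertex 29.0 0.0 15.0
      vertex 29.0 12.0 15.0
    endloop
  endfacet
  facet normal 0.0000 0.0000 1.0000
    outer loop
      vertex 0.0 0.0 15.0
      vertex 29.0 12.0 15.0
      vertex 0.0 12.0 15.0
    endloop
  endfacet
  facet normal 0.0000 -1.0000 0.0000
    outer loop
      vertex 0.0 0.0 0.0
      vertex 29.0 0.0 0.0
      vertex 29.0 0.0 15.0
    endloop
  endfacet
  facet normal 0.0000 -1.0000 0.0000
    outer loop
      vertex 0.0 0.0 0.0
      vertex 29.0 0.0 15.0
      vertex 0.0 0.0 15.0
    endloop
  endfacet
  facet normal 0.0000 1.0000 0.0000
    outer loop
      vertex 29.0 12.0 15.0
      vertex 29.0 12.0 0.0
      vertex 0.0 12.0 0.0
    endloop
  endfacet
  facet normal 0.0000 1.0000 0.0000
    outer loop
      vertex 0.0 12.0 15.0
      vertex 29.0 12.0 15.0
      vertex 0.0 12.0 0.0
    endloop
  endfacet
  facet normal -1.0000 0.0000 0.0000
    outer loop
      vertex 0.0 12.0 15.0
      vertex 0.0 12.0 0.0
      vertex 0.0 0.0 0.0
    endloop
  endfacet
  facet normal -1.0000 0.0000 0.0000
    outer loop
      vertex 0.0 0.0 15.0
      vertex 0.0 12.0 15.0
      vertex 0.0 0.0 0.0
    endloop
  endfacet
  facet normal 1.0000 0.0000 0.0000
    outer loop
      vertex 29.0 0.0 0.0
      vertex 29.0 12.0 0.0
      vertex 29.0 12.0 15.0
    endloop
  endfacet
  facet normal 1.0000 0.0000 0.0000
    outer loop
      vertex 29.0 0.0 0.0
      vertex 29.0 12.0 15.0
      vertex 29.0 0.0 15.0
    endloop
  endfacet
endsolid part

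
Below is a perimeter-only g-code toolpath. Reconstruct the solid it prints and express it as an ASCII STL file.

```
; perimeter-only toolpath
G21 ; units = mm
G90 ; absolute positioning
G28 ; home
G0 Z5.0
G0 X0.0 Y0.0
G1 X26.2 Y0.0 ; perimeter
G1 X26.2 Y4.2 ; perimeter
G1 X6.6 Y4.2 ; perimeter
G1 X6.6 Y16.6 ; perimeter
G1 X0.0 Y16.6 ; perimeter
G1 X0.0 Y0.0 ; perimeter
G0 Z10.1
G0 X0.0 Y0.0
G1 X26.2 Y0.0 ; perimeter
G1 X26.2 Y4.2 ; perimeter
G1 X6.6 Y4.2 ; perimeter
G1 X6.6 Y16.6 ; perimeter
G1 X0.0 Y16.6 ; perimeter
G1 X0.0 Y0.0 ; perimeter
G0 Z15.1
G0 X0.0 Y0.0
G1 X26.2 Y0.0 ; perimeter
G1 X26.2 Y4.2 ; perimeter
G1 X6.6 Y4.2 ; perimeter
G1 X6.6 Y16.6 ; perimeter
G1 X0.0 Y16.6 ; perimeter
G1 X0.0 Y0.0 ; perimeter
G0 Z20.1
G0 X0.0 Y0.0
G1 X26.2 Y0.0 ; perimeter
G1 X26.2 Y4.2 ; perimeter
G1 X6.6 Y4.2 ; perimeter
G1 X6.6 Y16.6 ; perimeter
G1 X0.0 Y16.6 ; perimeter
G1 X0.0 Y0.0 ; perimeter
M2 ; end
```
solid part
  facet normal 0.0000 0.0000 -1.0000
    outer loop
      vertex 26.2 4.2 0.0
      vertex 26.2 0.0 0.0
      vertex 0.0 0.0 0.0
    endloop
  endfacet
  facet normal 0.0000 0.0000 -1.0000
    outer loop
      vertex 6.6 4.2 0.0
      vertex 26.2 4.2 0.0
      vertex 0.0 0.0 0.0
    endloop
  endfacet
  facet normal 0.0000 0.0000 -1.0000
    outer loop
      vertex 6.6 16.6 0.0
      vertex 6.6 4.2 0.0
      vertex 0.0 0.0 0.0
    endloop
  endfacet
  facet normal 0.0000 0.0000 -1.0000
    outer loop
      vertex 0.0 16.6 0.0
      vertex 6.6 16.6 0.0
      vertex 0.0 0.0 0.0
    endloop
  endfacet
  facet normal 0.0000 0.0000 1.0000
    outer loop
      vertex 0.0 0.0 20.1
      vertex 26.2 0.0 20.1
      vertex 26.2 4.2 20.1
    endloop
  endfacet
  facet normal 0.0000 0.0000 1.0000
    outer loop
      vertex 0.0 0.0 20.1
      vertex 26.2 4.2 20.1
      vertex 6.6 4.2 20.1
    endloop
  endfacet
  facet normal 0.0000 0.0000 1.0000
    outer loop
      vertex 0.0 0.0 20.1
      vertex 6.6 4.2 20.1
      vertex 6.6 16.6 20.1
    endloop
  endfacet
  facet normal 0.0000 0.0000 1.0000
    outer loop
      vertex 0.0 0.0 20.1
      vertex 6.6 16.6 20.1
      vertex 0.0 16.6 20.1
    endloop
  endfacet
  facet normal 0.0000 -1.0000 0.0000
    outer loop
      vertex 0.0 0.0 0.0
      vertex 26.2 0.0 0.0
      vertex 26.2 0.0 20.1
    endloop
  endfacet
  facet normal 0.0000 -1.0000 0.0000
    outer loop
      vertex 0.0 0.0 0.0
      vertex 26.2 0.0 20.1
      vertex 0.0 0.0 20.1
    endloop
  endfacet
  facet normal 1.0000 0.0000 0.0000
    outer loop
      vertex 26.2 0.0 0.0
      vertex 26.2 4.2 0.0
      vertex 26.2 4.2 20.1
    endloop
  endfacet
  facet normal 1.0000 0.0000 0.0000
    outer loop
      vertex 26.2 0.0 0.0
      vertex 26.2 4.2 20.1
      vertex 26.2 0.0 20.1
    endloop
  endfacet
  facet normal 0.0000 1.0000 0.0000
    outer loop
      vertex 26.2 4.2 0.0
      vertex 6.6 4.2 0.0
      vertex 6.6 4.2 20.1
    endloop
  endfacet
  facet normal 0.0000 1.0000 0.0000
    outer loop
      vertex 26.2 4.2 0.0
      vertex 6.6 4.2 20.1
      vertex 26.2 4.2 20.1
    endloop
  endfacet
  facet normal 1.0000 0.0000 0.0000
    outer loop
      vertex 6.6 4.2 0.0
      vertex 6.6 16.6 0.0
      vertex 6.6 16.6 20.1
    endloop
  endfacet
  facet normal 1.0000 0.0000 0.0000
    outer loop
      vertex 6.6 4.2 0.0
      vertex 6.6 16.6 20.1
      vertex 6.6 4.2 20.1
    endloop
  endfacet
  facet normal 0.0000 1.0000 0.0000
    outer loop
      vertex 6.6 16.6 0.0
      vertex 0.0 16.6 0.0
      vertex 0.0 16.6 20.1
    endloop
  endfacet
  facet normal 0.0000 1.0000 0.0000
    outer loop
      vertex 6.6 16.6 0.0
      vertex 0.0 16.6 20.1
      vertex 6.6 16.6 20.1
    endloop
  endfacet
  facet normal -1.0000 0.0000 0.0000
    outer loop
      vertex 0.0 16.6 0.0
      vertex 0.0 0.0 0.0
      vertex 0.0 0.0 20.1
    endloop
  endfacet
  facet normal -1.0000 0.0000 0.0000
    outer loop
      vertex 0.0 16.6 0.0
      vertex 0.0 0.0 20.1
      vertex 0.0 16.6 20.1
    endloop
  endfacet
endsolid part

The G0 Z moves step by Δz≈5.0 mm. Every layer's G1 loop is the same polygon, so the solid is a straight extrusion of it from z=0 to z≈20.1. Closing with flat bottom and top caps and triangulating gives 20 facets — an L-shaped prism: outer 26.2 × 16.6 mm, arm thicknesses ≈ 4.2 mm (horizontal) and 6.6 mm (vertical), extruded 20.1 mm in z.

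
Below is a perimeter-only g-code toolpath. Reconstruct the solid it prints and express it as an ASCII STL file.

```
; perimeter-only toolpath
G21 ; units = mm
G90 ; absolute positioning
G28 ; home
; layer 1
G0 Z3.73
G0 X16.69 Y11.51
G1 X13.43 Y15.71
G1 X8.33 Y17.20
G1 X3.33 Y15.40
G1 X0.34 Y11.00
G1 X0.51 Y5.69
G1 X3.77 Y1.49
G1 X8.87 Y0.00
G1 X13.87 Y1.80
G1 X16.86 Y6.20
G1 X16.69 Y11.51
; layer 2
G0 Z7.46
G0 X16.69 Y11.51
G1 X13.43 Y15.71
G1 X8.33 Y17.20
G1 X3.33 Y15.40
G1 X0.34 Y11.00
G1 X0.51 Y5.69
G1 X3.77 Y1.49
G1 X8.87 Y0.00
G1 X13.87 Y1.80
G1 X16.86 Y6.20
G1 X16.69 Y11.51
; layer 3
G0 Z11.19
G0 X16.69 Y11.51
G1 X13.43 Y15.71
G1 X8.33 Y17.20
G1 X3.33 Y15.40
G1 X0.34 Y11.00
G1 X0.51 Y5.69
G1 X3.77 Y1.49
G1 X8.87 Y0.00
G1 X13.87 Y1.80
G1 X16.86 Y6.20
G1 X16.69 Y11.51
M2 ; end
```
solid part
  facet normal 0.0000 0.0000 -1.0000
    outer loop
      vertex 8.33 17.20 0.00
      vertex 13.43 15.71 0.00
      vertex 16.69 11.51 0.00
    endloop
  endfacet
  facet normal 0.0000 0.0000 -1.0000
    outer loop
      vertex 3.33 15.40 0.00
      vertex 8.33 17.20 0.00
      vertex 16.69 11.51 0.00
    endloop
  endfacet
  facet normal 0.0000 0.0000 -1.0000
    outer loop
      vertex 0.34 11.00 0.00
      vertex 3.33 15.40 0.00
      vertex 16.69 11.51 0.00
    endloop
  endfacet
  facet normal 0.0000 0.0000 -1.0000
    outer loop
      vertex 0.51 5.69 0.00
      vertex 0.34 11.00 0.00
      vertex 16.69 11.51 0.00
    endloop
  endfacet
  facet normal 0.0000 0.0000 -1.0000
    outer loop
      vertex 3.77 1.49 0.00
      vertex 0.51 5.69 0.00
      vertex 16.69 11.51 0.00
    endloop
  endfacet
  facet normal 0.0000 0.0000 -1.0000
    outer loop
      vertex 8.87 0.00 0.00
      vertex 3.77 1.49 0.00
      vertex 16.69 11.51 0.00
    endloop
  endfacet
  facet normal 0.0000 0.0000 -1.0000
    outer loop
      vertex 13.87 1.80 0.00
      vertex 8.87 0.00 0.00
      vertex 16.69 11.51 0.00
    endloop
  endfacet
  facet normal 0.0000 0.0000 -1.0000
    outer loop
      vertex 16.86 6.20 0.00
      vertex 13.87 1.80 0.00
      vertex 16.69 11.51 0.00
    endloop
  endfacet
  facet normal 0.0000 0.0000 1.0000
    outer loop
      vertex 16.69 11.51 11.19
      vertex 13.43 15.71 11.19
      vertex 8.33 17.20 11.19
    endloop
  endfacet
  facet normal 0.0000 0.0000 1.0000
    outer loop
      vertex 16.69 11.51 11.19
      vertex 8.33 17.20 11.19
      vertex 3.33 15.40 11.19
    endloop
  endfacet
  facet normal 0.0000 0.0000 1.0000
    outer loop
      vertex 16.69 11.51 11.19
      vertex 3.33 15.40 11.19
      vertex 0.34 11.00 11.19
    endloop
  endfacet
  facet normal 0.0000 0.0000 1.0000
    outer loop
      vertex 16.69 11.51 11.19
      vertex 0.34 11.00 11.19
      vertex 0.51 5.69 11.19
    endloop
  endfacet
  facet normal 0.0000 0.0000 1.0000
    outer loop
      vertex 16.69 11.51 11.19
      vertex 0.51 5.69 11.19
      vertex 3.77 1.49 11.19
    endloop
  endfacet
  facet normal 0.0000 0.0000 1.0000
    outer loop
      vertex 16.69 11.51 11.19
      vertex 3.77 1.49 11.19
      vertex 8.87 0.00 11.19
    endloop
  endfacet
  facet normal 0.0000 0.0000 1.0000
    outer loop
      vertex 16.69 11.51 11.19
      vertex 8.87 0.00 11.19
      vertex 13.87 1.80 11.19
    endloop
  endfacet
  facet normal 0.0000 0.0000 1.0000
    outer loop
      vertex 16.69 11.51 11.19
      vertex 13.87 1.80 11.19
      vertex 16.86 6.20 11.19
    endloop
  endfacet
  facet normal 0.7900 0.6132 0.0000
    outer loop
      vertex 16.69 11.51 0.00
      vertex 13.43 15.71 0.00
      vertex 13.43 15.71 11.19
    endloop
  endfacet
  facet normal 0.7900 0.6132 0.0000
    outer loop
      vertex 16.69 11.51 0.00
      vertex 13.43 15.71 11.19
      vertex 16.69 11.51 11.19
    endloop
  endfacet
  facet normal 0.2804 0.9599 0.0000
    outer loop
      vertex 13.43 15.71 0.00
      vertex 8.33 17.20 0.00
      vertex 8.33 17.20 11.19
    endloop
  endfacet
  facet normal 0.2804 0.9599 0.0000
    outer loop
      vertex 13.43 15.71 0.00
      vertex 8.33 17.20 11.19
      vertex 13.43 15.71 11.19
    endloop
  endfacet
  facet normal -0.3387 0.9409 0.0000
    outer loop
      vertex 8.33 17.20 0.00
      vertex 3.33 15.40 0.00
      vertex 3.33 15.40 11.19
    endloop
  endfacet
  facet normal -0.3387 0.9409 0.0000
    outer loop
      vertex 8.33 17.20 0.00
      vertex 3.33 15.40 11.19
      vertex 8.33 17.20 11.19
    endloop
  endfacet
  facet normal -0.8271 0.5621 0.0000
    outer loop
      vertex 3.33 15.40 0.00
      vertex 0.34 11.00 0.00
      vertex 0.34 11.00 11.19
    endloop
  endfacet
  facet normal -0.8271 0.5621 0.0000
    outer loop
      vertex 3.33 15.40 0.00
      vertex 0.34 11.00 11.19
      vertex 3.33 15.40 11.19
    endloop
  endfacet
  facet normal -0.9995 -0.0320 0.0000
    outer loop
      vertex 0.34 11.00 0.00
      vertex 0.51 5.69 0.00
      vertex 0.51 5.69 11.19
    endloop
  endfacet
  facet normal -0.9995 -0.0320 0.0000
    outer loop
      vertex 0.34 11.00 0.00
      vertex 0.51 5.69 11.19
      vertex 0.34 11.00 11.19
    endloop
  endfacet
  facet normal -0.7900 -0.6132 0.0000
    outer loop
      vertex 0.51 5.69 0.00
      vertex 3.77 1.49 0.00
      vertex 3.77 1.49 11.19
    endloop
  endfacet
  facet normal -0.7900 -0.6132 0.0000
    outer loop
      vertex 0.51 5.69 0.00
      vertex 3.77 1.49 11.19
      vertex 0.51 5.69 11.19
    endloop
  endfacet
  facet normal -0.2804 -0.9599 0.0000
    outer loop
      vertex 3.77 1.49 0.00
      vertex 8.87 0.00 0.00
      vertex 8.87 0.00 11.19
    endloop
  endfacet
  facet normal -0.2804 -0.9599 0.0000
    outer loop
      vertex 3.77 1.49 0.00
      vertex 8.87 0.00 11.19
      vertex 3.77 1.49 11.19
    endloop
  endfacet
  facet normal 0.3387 -0.9409 0.0000
    outer loop
      vertex 8.87 0.00 0.00
      vertex 13.87 1.80 0.00
      vertex 13.87 1.80 11.19
    endloop
  endfacet
  facet normal 0.3387 -0.9409 0.0000
    outer loop
      vertex 8.87 0.00 0.00
      vertex 13.87 1.80 11.19
      vertex 8.87 0.00 11.19
    endloop
  endfacet
  facet normal 0.8271 -0.5621 0.0000
    outer loop
      vertex 13.87 1.80 0.00
      vertex 16.86 6.20 0.00
      vertex 16.86 6.20 11.19
    endloop
  endfacet
  facet normal 0.8271 -0.5621 0.0000
    outer loop
      vertex 13.87 1.80 0.00
      vertex 16.86 6.20 11.19
      vertex 13.87 1.80 11.19
    endloop
  endfacet
  facet normal 0.9995 0.0320 0.0000
    outer loop
      vertex 16.86 6.20 0.00
      vertex 16.69 11.51 0.00
      vertex 16.69 11.51 11.19
    endloop
  endfacet
  facet normal 0.9995 0.0320 0.0000
    outer loop
      vertex 16.86 6.20 0.00
      vertex 16.69 11.51 11.19
      vertex 16.86 6.20 11.19
    endloop
  endfacet
endsolid part

The G0 Z moves step by Δz≈3.73 mm. Every layer's G1 loop is the same polygon, so the solid is a straight extrusion of it from z=0 to z≈11.2. Closing with flat bottom and top caps and triangulating gives 36 facets — a regular 10-sided prism (a cylinder approximated with 10 flat sides), circumscribed radius ≈ 8.6 mm, height ≈ 11.2 mm.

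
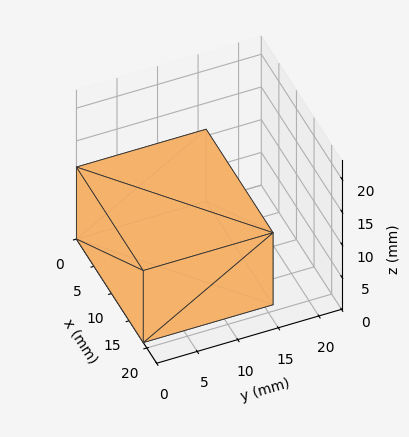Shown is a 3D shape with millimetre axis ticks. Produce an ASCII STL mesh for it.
Reading the render: the shape is a rectangular box, roughly 19 × 16 mm footprint and 11 mm tall (dimensions read to the nearest mm from the axis ticks). For the STL, each face is triangulated and given an outward normal.

solid part
  facet normal 0.0000 0.0000 -1.0000
    outer loop
      vertex 19.000 16.000 0.000
      vertex 19.000 0.000 0.000
      vertex 0.000 0.000 0.000
    endloop
  endfacet
  facet normal 0.0000 0.0000 -1.0000
    outer loop
      vertex 0.000 16.000 0.000
      vertex 19.000 16.000 0.000
      vertex 0.000 0.000 0.000
    endloop
  endfacet
  facet normal 0.0000 0.0000 1.0000
    outer loop
      vertex 0.000 0.000 11.000
      vertex 19.000 0.000 11.000
      vertex 19.000 16.000 11.000
    endloop
  endfacet
  facet normal 0.0000 0.0000 1.0000
    outer loop
      vertex 0.000 0.000 11.000
      vertex 19.000 16.000 11.000
      vertex 0.000 16.000 11.000
    endloop
  endfacet
  facet normal 0.0000 -1.0000 0.0000
    outer loop
      vertex 0.000 0.000 0.000
      vertex 19.000 0.000 0.000
      vertex 19.000 0.000 11.000
    endloop
  endfacet
  facet normal 0.0000 -1.0000 0.0000
    outer loop
      vertex 0.000 0.000 0.000
      vertex 19.000 0.000 11.000
      vertex 0.000 0.000 11.000
    endloop
  endfacet
  facet normal 0.0000 1.0000 0.0000
    outer loop
      vertex 19.000 16.000 11.000
      vertex 19.000 16.000 0.000
      vertex 0.000 16.000 0.000
    endloop
  endfacet
  facet normal 0.0000 1.0000 0.0000
    outer loop
      vertex 0.000 16.000 11.000
      vertex 19.000 16.000 11.000
      vertex 0.000 16.000 0.000
    endloop
  endfacet
  facet normal -1.0000 0.0000 0.0000
    outer loop
      vertex 0.000 16.000 11.000
      vertex 0.000 16.000 0.000
      vertex 0.000 0.000 0.000
    endloop
  endfacet
  facet normal -1.0000 0.0000 0.0000
    outer loop
      vertex 0.000 0.000 11.000
      vertex 0.000 16.000 11.000
      vertex 0.000 0.000 0.000
    endloop
  endfacet
  facet normal 1.0000 0.0000 0.0000
    outer loop
      vertex 19.000 0.000 0.000
      vertex 19.000 16.000 0.000
      vertex 19.000 16.000 11.000
    endloop
  endfacet
  facet normal 1.0000 0.0000 0.0000
    outer loop
      vertex 19.000 0.000 0.000
      vertex 19.000 16.000 11.000
      vertex 19.000 0.000 11.000
    endloop
  endfacet
endsolid part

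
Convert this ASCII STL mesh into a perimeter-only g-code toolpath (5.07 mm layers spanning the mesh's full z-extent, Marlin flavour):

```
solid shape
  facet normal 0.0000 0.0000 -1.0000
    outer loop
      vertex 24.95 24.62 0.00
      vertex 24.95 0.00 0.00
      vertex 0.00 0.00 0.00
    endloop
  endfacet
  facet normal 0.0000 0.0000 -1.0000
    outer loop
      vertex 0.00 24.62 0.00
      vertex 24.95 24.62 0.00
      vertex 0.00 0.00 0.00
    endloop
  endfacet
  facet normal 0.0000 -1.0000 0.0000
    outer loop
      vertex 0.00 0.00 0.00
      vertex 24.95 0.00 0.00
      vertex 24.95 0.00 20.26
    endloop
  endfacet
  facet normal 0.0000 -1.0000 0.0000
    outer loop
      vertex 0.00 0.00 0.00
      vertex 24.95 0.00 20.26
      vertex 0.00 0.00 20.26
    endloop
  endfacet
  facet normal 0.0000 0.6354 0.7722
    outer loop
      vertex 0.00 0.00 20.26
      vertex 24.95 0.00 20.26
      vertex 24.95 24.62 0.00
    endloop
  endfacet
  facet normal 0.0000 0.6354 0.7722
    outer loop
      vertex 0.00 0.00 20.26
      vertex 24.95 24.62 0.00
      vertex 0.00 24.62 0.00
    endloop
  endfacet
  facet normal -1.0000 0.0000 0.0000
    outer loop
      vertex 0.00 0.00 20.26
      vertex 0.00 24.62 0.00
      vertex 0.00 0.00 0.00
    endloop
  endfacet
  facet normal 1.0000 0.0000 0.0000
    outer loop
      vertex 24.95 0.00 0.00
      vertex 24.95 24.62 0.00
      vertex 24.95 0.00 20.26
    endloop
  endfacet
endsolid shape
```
; perimeter-only toolpath
G21 ; units = mm
G90 ; absolute positioning
G28 ; home
; layer 1
G0 Z5.07
G0 X0.00 Y0.00
G1 X24.95 Y0.00
G1 X24.95 Y18.46
G1 X0.00 Y18.46
G1 X0.00 Y0.00
; layer 2
G0 Z10.13
G0 X0.00 Y0.00
G1 X24.95 Y0.00
G1 X24.95 Y12.31
G1 X0.00 Y12.31
G1 X0.00 Y0.00
; layer 3
G0 Z15.20
G0 X0.00 Y0.00
G1 X24.95 Y0.00
G1 X24.95 Y6.16
G1 X0.00 Y6.16
G1 X0.00 Y0.00
M2 ; end

The solid is a wedge (ramp): 24.9 × 24.6 mm base, rising to 20.3 mm along the y=0 edge and sloping linearly to z=0 at y=24.6. Slicing at Δz = 5.07 mm — 4 equal slices spanning the solid's height, so layer i sits at z = i·h/4 — gives 3 non-empty perimeters. Each is a 4-segment closed polygon; G0 lifts to the layer z and rapids to the start vertex, then G1 traces the edges. The cross-section shrinks linearly with z (the slice at the apex is degenerate and omitted).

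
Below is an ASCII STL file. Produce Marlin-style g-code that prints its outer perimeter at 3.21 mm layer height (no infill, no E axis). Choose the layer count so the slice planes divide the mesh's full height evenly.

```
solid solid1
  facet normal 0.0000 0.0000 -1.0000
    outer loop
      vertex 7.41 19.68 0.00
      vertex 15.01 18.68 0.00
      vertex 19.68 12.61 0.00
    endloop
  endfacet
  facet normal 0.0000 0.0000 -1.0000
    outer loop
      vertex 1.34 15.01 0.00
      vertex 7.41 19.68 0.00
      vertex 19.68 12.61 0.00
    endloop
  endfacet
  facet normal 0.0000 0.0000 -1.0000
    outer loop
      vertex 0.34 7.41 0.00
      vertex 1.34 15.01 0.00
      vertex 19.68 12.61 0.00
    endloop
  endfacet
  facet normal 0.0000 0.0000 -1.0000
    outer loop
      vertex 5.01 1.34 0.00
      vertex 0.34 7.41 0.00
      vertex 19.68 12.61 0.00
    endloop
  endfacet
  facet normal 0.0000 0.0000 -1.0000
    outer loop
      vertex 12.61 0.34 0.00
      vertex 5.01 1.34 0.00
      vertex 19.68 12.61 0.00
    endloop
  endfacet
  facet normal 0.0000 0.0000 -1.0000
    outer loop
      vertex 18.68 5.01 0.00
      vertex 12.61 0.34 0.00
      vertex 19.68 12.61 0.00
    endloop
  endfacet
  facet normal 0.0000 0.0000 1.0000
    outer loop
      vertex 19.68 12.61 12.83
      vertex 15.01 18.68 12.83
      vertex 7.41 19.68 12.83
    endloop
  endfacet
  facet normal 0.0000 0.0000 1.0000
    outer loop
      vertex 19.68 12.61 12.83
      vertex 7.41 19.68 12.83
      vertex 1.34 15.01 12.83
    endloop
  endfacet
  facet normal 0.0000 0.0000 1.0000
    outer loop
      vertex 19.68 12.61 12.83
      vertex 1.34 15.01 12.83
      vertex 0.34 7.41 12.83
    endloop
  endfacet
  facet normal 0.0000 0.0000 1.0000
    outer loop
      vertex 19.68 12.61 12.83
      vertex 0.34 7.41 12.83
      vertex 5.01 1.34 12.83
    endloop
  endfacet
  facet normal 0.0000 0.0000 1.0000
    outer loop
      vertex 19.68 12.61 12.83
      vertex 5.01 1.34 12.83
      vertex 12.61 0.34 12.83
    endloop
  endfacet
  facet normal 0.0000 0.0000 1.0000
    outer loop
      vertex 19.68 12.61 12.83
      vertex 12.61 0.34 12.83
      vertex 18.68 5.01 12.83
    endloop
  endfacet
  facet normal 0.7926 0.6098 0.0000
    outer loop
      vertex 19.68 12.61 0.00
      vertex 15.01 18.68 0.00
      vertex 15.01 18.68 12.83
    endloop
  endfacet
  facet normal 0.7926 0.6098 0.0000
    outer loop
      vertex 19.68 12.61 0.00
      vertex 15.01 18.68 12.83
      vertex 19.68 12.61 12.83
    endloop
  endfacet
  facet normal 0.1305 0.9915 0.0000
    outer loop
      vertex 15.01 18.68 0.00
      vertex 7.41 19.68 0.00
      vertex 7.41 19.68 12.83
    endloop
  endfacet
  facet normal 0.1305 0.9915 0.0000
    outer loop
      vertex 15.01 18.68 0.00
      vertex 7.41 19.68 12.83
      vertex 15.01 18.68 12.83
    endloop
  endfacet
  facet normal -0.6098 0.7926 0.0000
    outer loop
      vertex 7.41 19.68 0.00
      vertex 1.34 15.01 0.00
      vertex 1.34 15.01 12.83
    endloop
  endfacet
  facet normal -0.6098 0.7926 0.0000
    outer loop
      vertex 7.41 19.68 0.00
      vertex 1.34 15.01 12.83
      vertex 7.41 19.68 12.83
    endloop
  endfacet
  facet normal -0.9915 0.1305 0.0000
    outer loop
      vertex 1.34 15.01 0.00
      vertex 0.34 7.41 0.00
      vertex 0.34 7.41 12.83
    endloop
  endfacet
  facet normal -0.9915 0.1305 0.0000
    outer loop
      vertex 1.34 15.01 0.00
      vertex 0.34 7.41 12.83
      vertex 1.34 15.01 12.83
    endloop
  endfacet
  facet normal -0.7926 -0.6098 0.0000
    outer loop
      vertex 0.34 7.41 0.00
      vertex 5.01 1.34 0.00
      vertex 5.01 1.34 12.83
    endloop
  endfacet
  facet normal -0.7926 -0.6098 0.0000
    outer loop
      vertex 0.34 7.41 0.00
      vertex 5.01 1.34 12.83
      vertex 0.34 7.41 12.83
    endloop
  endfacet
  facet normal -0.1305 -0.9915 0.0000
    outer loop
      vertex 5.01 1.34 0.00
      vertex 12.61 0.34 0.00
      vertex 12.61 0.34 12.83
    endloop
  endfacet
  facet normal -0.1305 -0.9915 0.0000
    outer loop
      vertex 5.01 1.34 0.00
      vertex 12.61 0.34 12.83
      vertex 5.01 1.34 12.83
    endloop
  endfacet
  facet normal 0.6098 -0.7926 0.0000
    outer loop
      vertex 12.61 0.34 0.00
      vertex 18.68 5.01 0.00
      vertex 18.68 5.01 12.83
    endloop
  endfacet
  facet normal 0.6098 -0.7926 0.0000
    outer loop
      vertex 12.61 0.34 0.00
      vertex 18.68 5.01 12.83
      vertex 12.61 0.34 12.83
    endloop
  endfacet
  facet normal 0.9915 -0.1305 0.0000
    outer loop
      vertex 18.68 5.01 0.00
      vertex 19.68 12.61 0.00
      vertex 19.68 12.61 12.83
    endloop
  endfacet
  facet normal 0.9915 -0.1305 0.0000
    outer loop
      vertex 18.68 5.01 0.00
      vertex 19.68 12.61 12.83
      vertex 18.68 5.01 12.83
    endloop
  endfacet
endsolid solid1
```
; perimeter-only toolpath
G21 ; units = mm
G90 ; absolute positioning
G28 ; home
; layer 1
G0 Z3.21
G0 X19.68 Y12.61
G1 X15.01 Y18.68
G1 X7.41 Y19.68
G1 X1.34 Y15.01
G1 X0.34 Y7.41
G1 X5.01 Y1.34
G1 X12.61 Y0.34
G1 X18.68 Y5.01
G1 X19.68 Y12.61
; layer 2
G0 Z6.42
G0 X19.68 Y12.61
G1 X15.01 Y18.68
G1 X7.41 Y19.68
G1 X1.34 Y15.01
G1 X0.34 Y7.41
G1 X5.01 Y1.34
G1 X12.61 Y0.34
G1 X18.68 Y5.01
G1 X19.68 Y12.61
; layer 3
G0 Z9.62
G0 X19.68 Y12.61
G1 X15.01 Y18.68
G1 X7.41 Y19.68
G1 X1.34 Y15.01
G1 X0.34 Y7.41
G1 X5.01 Y1.34
G1 X12.61 Y0.34
G1 X18.68 Y5.01
G1 X19.68 Y12.61
; layer 4
G0 Z12.83
G0 X19.68 Y12.61
G1 X15.01 Y18.68
G1 X7.41 Y19.68
G1 X1.34 Y15.01
G1 X0.34 Y7.41
G1 X5.01 Y1.34
G1 X12.61 Y0.34
G1 X18.68 Y5.01
G1 X19.68 Y12.61
M2 ; end

The solid is a regular 8-sided prism (a cylinder approximated with 8 flat sides), circumscribed radius ≈ 10 mm, height ≈ 12.8 mm. Slicing at Δz = 3.21 mm — 4 equal slices spanning the solid's height, so layer i sits at z = i·h/4 — gives 4 non-empty perimeters. Each is a 8-segment closed polygon; G0 lifts to the layer z and rapids to the start vertex, then G1 traces the edges.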